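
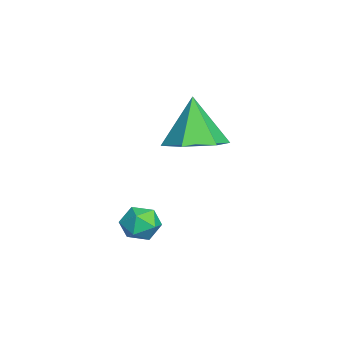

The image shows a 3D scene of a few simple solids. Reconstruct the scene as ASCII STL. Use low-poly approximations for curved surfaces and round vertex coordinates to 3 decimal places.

solid 
facet normal -0.648 0.212 0.732
outer loop
vertex 2.608 0.917 1.684
vertex 2.903 0.483 2.071
vertex 3.102 1.104 2.067
endloop
endfacet
facet normal -0.540 0.781 0.315
outer loop
vertex 2.608 0.917 1.684
vertex 3.102 1.104 2.067
vertex 3.063 1.324 1.454
endloop
endfacet
facet normal -0.717 0.602 -0.353
outer loop
vertex 2.608 0.917 1.684
vertex 3.063 1.324 1.454
vertex 2.84 0.839 1.08
endloop
endfacet
facet normal -0.934 -0.078 -0.349
outer loop
vertex 2.608 0.917 1.684
vertex 2.84 0.839 1.08
vertex 2.741 0.319 1.461
endloop
endfacet
facet normal -0.891 -0.318 0.322
outer loop
vertex 2.608 0.917 1.684
vertex 2.741 0.319 1.461
vertex 2.903 0.483 2.071
endloop
endfacet
facet normal 0.158 0.933 0.325
outer loop
vertex 3.063 1.324 1.454
vertex 3.102 1.104 2.067
vertex 3.639 1.141 1.699
endloop
endfacet
facet normal -0.017 0.012 1.000
outer loop
vertex 3.102 1.104 2.067
vertex 2.903 0.483 2.071
vertex 3.54 0.621 2.08
endloop
endfacet
facet normal -0.412 -0.846 0.337
outer loop
vertex 2.903 0.483 2.071
vertex 2.741 0.319 1.461
vertex 3.317 0.136 1.706
endloop
endfacet
facet normal -0.481 -0.457 -0.748
outer loop
vertex 2.741 0.319 1.461
vertex 2.84 0.839 1.08
vertex 3.278 0.356 1.093
endloop
endfacet
facet normal -0.128 0.642 -0.756
outer loop
vertex 2.84 0.839 1.08
vertex 3.063 1.324 1.454
vertex 3.477 0.977 1.089
endloop
endfacet
facet normal 0.934 0.078 0.349
outer loop
vertex 3.772 0.543 1.476
vertex 3.639 1.141 1.699
vertex 3.54 0.621 2.08
endloop
endfacet
facet normal 0.717 -0.602 0.353
outer loop
vertex 3.772 0.543 1.476
vertex 3.54 0.621 2.08
vertex 3.317 0.136 1.706
endloop
endfacet
facet normal 0.540 -0.781 -0.315
outer loop
vertex 3.772 0.543 1.476
vertex 3.317 0.136 1.706
vertex 3.278 0.356 1.093
endloop
endfacet
facet normal 0.648 -0.212 -0.732
outer loop
vertex 3.772 0.543 1.476
vertex 3.278 0.356 1.093
vertex 3.477 0.977 1.089
endloop
endfacet
facet normal 0.891 0.318 -0.322
outer loop
vertex 3.772 0.543 1.476
vertex 3.477 0.977 1.089
vertex 3.639 1.141 1.699
endloop
endfacet
facet normal 0.481 0.457 0.748
outer loop
vertex 3.54 0.621 2.08
vertex 3.639 1.141 1.699
vertex 3.102 1.104 2.067
endloop
endfacet
facet normal 0.128 -0.642 0.756
outer loop
vertex 3.317 0.136 1.706
vertex 3.54 0.621 2.08
vertex 2.903 0.483 2.071
endloop
endfacet
facet normal -0.158 -0.933 -0.325
outer loop
vertex 3.278 0.356 1.093
vertex 3.317 0.136 1.706
vertex 2.741 0.319 1.461
endloop
endfacet
facet normal 0.017 -0.012 -1.000
outer loop
vertex 3.477 0.977 1.089
vertex 3.278 0.356 1.093
vertex 2.84 0.839 1.08
endloop
endfacet
facet normal 0.412 0.846 -0.337
outer loop
vertex 3.639 1.141 1.699
vertex 3.477 0.977 1.089
vertex 3.063 1.324 1.454
endloop
endfacet
facet normal 0.389 0.047 -0.920
outer loop
vertex 0.622 2.886 3.337
vertex -0.123 2.281 2.991
vertex -0.247 3.294 2.99
endloop
endfacet
facet normal 0.142 0.799 0.584
outer loop
vertex 0.622 2.886 3.337
vertex -0.247 3.294 2.99
vertex -0.817 2.199 4.629
endloop
endfacet
facet normal 0.389 0.047 -0.920
outer loop
vertex -0.247 3.294 2.99
vertex -0.123 2.281 2.991
vertex -0.992 2.689 2.644
endloop
endfacet
facet normal -0.676 0.699 0.232
outer loop
vertex -0.247 3.294 2.99
vertex -0.992 2.689 2.644
vertex -0.817 2.199 4.629
endloop
endfacet
facet normal 0.389 0.047 -0.920
outer loop
vertex -0.992 2.689 2.644
vertex -0.123 2.281 2.991
vertex -0.868 1.676 2.645
endloop
endfacet
facet normal -0.991 -0.121 0.057
outer loop
vertex -0.992 2.689 2.644
vertex -0.868 1.676 2.645
vertex -0.817 2.199 4.629
endloop
endfacet
facet normal 0.390 0.046 -0.920
outer loop
vertex -0.868 1.676 2.645
vertex -0.123 2.281 2.991
vertex -0.0 1.269 2.992
endloop
endfacet
facet normal -0.488 -0.841 0.234
outer loop
vertex -0.868 1.676 2.645
vertex -0.0 1.269 2.992
vertex -0.817 2.199 4.629
endloop
endfacet
facet normal 0.390 0.046 -0.920
outer loop
vertex -0.0 1.269 2.992
vertex -0.123 2.281 2.991
vertex 0.745 1.874 3.338
endloop
endfacet
facet normal 0.330 -0.741 0.585
outer loop
vertex -0.0 1.269 2.992
vertex 0.745 1.874 3.338
vertex -0.817 2.199 4.629
endloop
endfacet
facet normal 0.390 0.046 -0.920
outer loop
vertex 0.745 1.874 3.338
vertex -0.123 2.281 2.991
vertex 0.622 2.886 3.337
endloop
endfacet
facet normal 0.645 0.079 0.760
outer loop
vertex 0.745 1.874 3.338
vertex 0.622 2.886 3.337
vertex -0.817 2.199 4.629
endloop
endfacet

endsolid


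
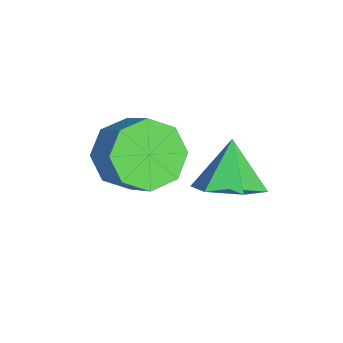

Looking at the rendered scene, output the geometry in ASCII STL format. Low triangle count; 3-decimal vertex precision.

solid 
facet normal -0.696 -0.340 -0.632
outer loop
vertex 2.542 1.424 -2.492
vertex 1.862 1.455 -1.759
vertex 2.18 2.098 -2.456
endloop
endfacet
facet normal 0.540 0.331 -0.774
outer loop
vertex 2.542 1.424 -2.492
vertex 2.18 2.098 -2.456
vertex 3.378 1.833 -1.733
endloop
endfacet
facet normal 0.540 0.330 -0.774
outer loop
vertex 3.378 1.833 -1.733
vertex 2.18 2.098 -2.456
vertex 3.016 2.507 -1.698
endloop
endfacet
facet normal 0.696 0.341 0.632
outer loop
vertex 3.378 1.833 -1.733
vertex 3.016 2.507 -1.698
vertex 2.698 1.865 -1.001
endloop
endfacet
facet normal -0.696 -0.341 -0.632
outer loop
vertex 2.18 2.098 -2.456
vertex 1.862 1.455 -1.759
vertex 1.632 2.395 -2.013
endloop
endfacet
facet normal 0.048 0.856 -0.515
outer loop
vertex 2.18 2.098 -2.456
vertex 1.632 2.395 -2.013
vertex 3.016 2.507 -1.698
endloop
endfacet
facet normal 0.048 0.856 -0.515
outer loop
vertex 3.016 2.507 -1.698
vertex 1.632 2.395 -2.013
vertex 2.468 2.804 -1.255
endloop
endfacet
facet normal 0.696 0.341 0.632
outer loop
vertex 3.016 2.507 -1.698
vertex 2.468 2.804 -1.255
vertex 2.698 1.865 -1.001
endloop
endfacet
facet normal -0.697 -0.341 -0.631
outer loop
vertex 1.632 2.395 -2.013
vertex 1.862 1.455 -1.759
vertex 1.219 2.142 -1.42
endloop
endfacet
facet normal -0.473 0.880 0.046
outer loop
vertex 1.632 2.395 -2.013
vertex 1.219 2.142 -1.42
vertex 2.468 2.804 -1.255
endloop
endfacet
facet normal -0.473 0.880 0.046
outer loop
vertex 2.468 2.804 -1.255
vertex 1.219 2.142 -1.42
vertex 2.054 2.551 -0.662
endloop
endfacet
facet normal 0.696 0.341 0.632
outer loop
vertex 2.468 2.804 -1.255
vertex 2.054 2.551 -0.662
vertex 2.698 1.865 -1.001
endloop
endfacet
facet normal -0.696 -0.340 -0.632
outer loop
vertex 1.219 2.142 -1.42
vertex 1.862 1.455 -1.759
vertex 1.182 1.487 -1.027
endloop
endfacet
facet normal -0.716 0.388 0.580
outer loop
vertex 1.219 2.142 -1.42
vertex 1.182 1.487 -1.027
vertex 2.054 2.551 -0.662
endloop
endfacet
facet normal -0.716 0.388 0.580
outer loop
vertex 2.054 2.551 -0.662
vertex 1.182 1.487 -1.027
vertex 2.018 1.896 -0.268
endloop
endfacet
facet normal 0.696 0.342 0.631
outer loop
vertex 2.054 2.551 -0.662
vertex 2.018 1.896 -0.268
vertex 2.698 1.865 -1.001
endloop
endfacet
facet normal -0.696 -0.341 -0.632
outer loop
vertex 1.182 1.487 -1.027
vertex 1.862 1.455 -1.759
vertex 1.544 0.813 -1.062
endloop
endfacet
facet normal -0.541 -0.331 0.774
outer loop
vertex 1.182 1.487 -1.027
vertex 1.544 0.813 -1.062
vertex 2.018 1.896 -0.268
endloop
endfacet
facet normal -0.540 -0.331 0.774
outer loop
vertex 2.018 1.896 -0.268
vertex 1.544 0.813 -1.062
vertex 2.38 1.222 -0.304
endloop
endfacet
facet normal 0.696 0.340 0.632
outer loop
vertex 2.018 1.896 -0.268
vertex 2.38 1.222 -0.304
vertex 2.698 1.865 -1.001
endloop
endfacet
facet normal -0.696 -0.341 -0.632
outer loop
vertex 1.544 0.813 -1.062
vertex 1.862 1.455 -1.759
vertex 2.092 0.516 -1.505
endloop
endfacet
facet normal -0.048 -0.856 0.515
outer loop
vertex 1.544 0.813 -1.062
vertex 2.092 0.516 -1.505
vertex 2.38 1.222 -0.304
endloop
endfacet
facet normal -0.048 -0.856 0.515
outer loop
vertex 2.38 1.222 -0.304
vertex 2.092 0.516 -1.505
vertex 2.928 0.925 -0.747
endloop
endfacet
facet normal 0.696 0.341 0.632
outer loop
vertex 2.38 1.222 -0.304
vertex 2.928 0.925 -0.747
vertex 2.698 1.865 -1.001
endloop
endfacet
facet normal -0.696 -0.341 -0.632
outer loop
vertex 2.092 0.516 -1.505
vertex 1.862 1.455 -1.759
vertex 2.506 0.769 -2.098
endloop
endfacet
facet normal 0.472 -0.880 -0.046
outer loop
vertex 2.092 0.516 -1.505
vertex 2.506 0.769 -2.098
vertex 2.928 0.925 -0.747
endloop
endfacet
facet normal 0.473 -0.880 -0.046
outer loop
vertex 2.928 0.925 -0.747
vertex 2.506 0.769 -2.098
vertex 3.341 1.178 -1.34
endloop
endfacet
facet normal 0.697 0.341 0.631
outer loop
vertex 2.928 0.925 -0.747
vertex 3.341 1.178 -1.34
vertex 2.698 1.865 -1.001
endloop
endfacet
facet normal -0.696 -0.342 -0.631
outer loop
vertex 2.506 0.769 -2.098
vertex 1.862 1.455 -1.759
vertex 2.542 1.424 -2.492
endloop
endfacet
facet normal 0.716 -0.388 -0.580
outer loop
vertex 2.506 0.769 -2.098
vertex 2.542 1.424 -2.492
vertex 3.341 1.178 -1.34
endloop
endfacet
facet normal 0.716 -0.388 -0.580
outer loop
vertex 3.341 1.178 -1.34
vertex 2.542 1.424 -2.492
vertex 3.378 1.833 -1.733
endloop
endfacet
facet normal 0.696 0.340 0.632
outer loop
vertex 3.341 1.178 -1.34
vertex 3.378 1.833 -1.733
vertex 2.698 1.865 -1.001
endloop
endfacet
facet normal 0.603 -0.121 -0.788
outer loop
vertex 4.575 2.938 -0.596
vertex 4.117 3.558 -1.042
vertex 4.816 3.793 -0.543
endloop
endfacet
facet normal 0.352 -0.156 0.923
outer loop
vertex 4.575 2.938 -0.596
vertex 4.816 3.793 -0.543
vertex 3.303 3.722 0.022
endloop
endfacet
facet normal 0.604 -0.122 -0.788
outer loop
vertex 4.816 3.793 -0.543
vertex 4.117 3.558 -1.042
vertex 4.359 4.413 -0.989
endloop
endfacet
facet normal 0.230 0.674 0.702
outer loop
vertex 4.816 3.793 -0.543
vertex 4.359 4.413 -0.989
vertex 3.303 3.722 0.022
endloop
endfacet
facet normal 0.604 -0.122 -0.788
outer loop
vertex 4.359 4.413 -0.989
vertex 4.117 3.558 -1.042
vertex 3.66 4.177 -1.488
endloop
endfacet
facet normal -0.421 0.891 0.169
outer loop
vertex 4.359 4.413 -0.989
vertex 3.66 4.177 -1.488
vertex 3.303 3.722 0.022
endloop
endfacet
facet normal 0.604 -0.121 -0.788
outer loop
vertex 3.66 4.177 -1.488
vertex 4.117 3.558 -1.042
vertex 3.419 3.322 -1.541
endloop
endfacet
facet normal -0.951 0.277 -0.141
outer loop
vertex 3.66 4.177 -1.488
vertex 3.419 3.322 -1.541
vertex 3.303 3.722 0.022
endloop
endfacet
facet normal 0.604 -0.122 -0.787
outer loop
vertex 3.419 3.322 -1.541
vertex 4.117 3.558 -1.042
vertex 3.876 2.703 -1.094
endloop
endfacet
facet normal -0.829 -0.554 0.080
outer loop
vertex 3.419 3.322 -1.541
vertex 3.876 2.703 -1.094
vertex 3.303 3.722 0.022
endloop
endfacet
facet normal 0.603 -0.122 -0.789
outer loop
vertex 3.876 2.703 -1.094
vertex 4.117 3.558 -1.042
vertex 4.575 2.938 -0.596
endloop
endfacet
facet normal -0.177 -0.770 0.612
outer loop
vertex 3.876 2.703 -1.094
vertex 4.575 2.938 -0.596
vertex 3.303 3.722 0.022
endloop
endfacet

endsolid


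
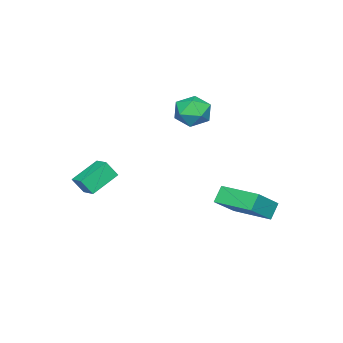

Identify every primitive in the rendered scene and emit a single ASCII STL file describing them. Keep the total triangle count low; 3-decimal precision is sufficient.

solid 
facet normal -0.627 0.040 0.778
outer loop
vertex -2.331 2.415 -0.818
vertex -2.008 4.536 -0.666
vertex -3.699 2.704 -1.936
endloop
endfacet
facet normal -0.151 -0.986 -0.071
outer loop
vertex -3.072 2.664 -2.714
vertex -2.331 2.415 -0.818
vertex -3.699 2.704 -1.936
endloop
endfacet
facet normal -0.627 0.040 0.778
outer loop
vertex -3.699 2.704 -1.936
vertex -2.008 4.536 -0.666
vertex -3.376 4.824 -1.784
endloop
endfacet
facet normal -0.764 0.161 -0.624
outer loop
vertex -3.376 4.824 -1.784
vertex -3.072 2.664 -2.714
vertex -3.699 2.704 -1.936
endloop
endfacet
facet normal 0.764 -0.161 0.624
outer loop
vertex -2.331 2.415 -0.818
vertex -1.381 4.496 -1.444
vertex -2.008 4.536 -0.666
endloop
endfacet
facet normal -0.150 -0.986 -0.071
outer loop
vertex -1.704 2.376 -1.596
vertex -2.331 2.415 -0.818
vertex -3.072 2.664 -2.714
endloop
endfacet
facet normal 0.764 -0.161 0.624
outer loop
vertex -1.704 2.376 -1.596
vertex -1.381 4.496 -1.444
vertex -2.331 2.415 -0.818
endloop
endfacet
facet normal 0.150 0.986 0.070
outer loop
vertex -2.008 4.536 -0.666
vertex -1.381 4.496 -1.444
vertex -3.376 4.824 -1.784
endloop
endfacet
facet normal -0.764 0.161 -0.624
outer loop
vertex -2.749 4.785 -2.562
vertex -3.072 2.664 -2.714
vertex -3.376 4.824 -1.784
endloop
endfacet
facet normal 0.150 0.986 0.071
outer loop
vertex -3.376 4.824 -1.784
vertex -1.381 4.496 -1.444
vertex -2.749 4.785 -2.562
endloop
endfacet
facet normal 0.627 -0.040 -0.778
outer loop
vertex -2.749 4.785 -2.562
vertex -1.704 2.376 -1.596
vertex -3.072 2.664 -2.714
endloop
endfacet
facet normal 0.627 -0.040 -0.778
outer loop
vertex -1.381 4.496 -1.444
vertex -1.704 2.376 -1.596
vertex -2.749 4.785 -2.562
endloop
endfacet
facet normal -0.829 0.298 0.474
outer loop
vertex -2.572 1.395 3.85
vertex -2.209 1.062 4.694
vertex -2.036 1.984 4.417
endloop
endfacet
facet normal -0.693 0.716 -0.088
outer loop
vertex -2.572 1.395 3.85
vertex -2.036 1.984 4.417
vertex -1.908 1.988 3.447
endloop
endfacet
facet normal -0.677 0.303 -0.670
outer loop
vertex -2.572 1.395 3.85
vertex -1.908 1.988 3.447
vertex -2.001 1.07 3.126
endloop
endfacet
facet normal -0.803 -0.369 -0.468
outer loop
vertex -2.572 1.395 3.85
vertex -2.001 1.07 3.126
vertex -2.187 0.497 3.897
endloop
endfacet
facet normal -0.897 -0.372 0.239
outer loop
vertex -2.572 1.395 3.85
vertex -2.187 0.497 3.897
vertex -2.209 1.062 4.694
endloop
endfacet
facet normal -0.044 0.999 -0.002
outer loop
vertex -1.908 1.988 3.447
vertex -2.036 1.984 4.417
vertex -1.133 2.023 4.043
endloop
endfacet
facet normal -0.263 0.323 0.909
outer loop
vertex -2.036 1.984 4.417
vertex -2.209 1.062 4.694
vertex -1.319 1.45 4.814
endloop
endfacet
facet normal -0.373 -0.762 0.530
outer loop
vertex -2.209 1.062 4.694
vertex -2.187 0.497 3.897
vertex -1.412 0.532 4.493
endloop
endfacet
facet normal -0.222 -0.756 -0.616
outer loop
vertex -2.187 0.497 3.897
vertex -2.001 1.07 3.126
vertex -1.284 0.536 3.523
endloop
endfacet
facet normal -0.017 0.332 -0.943
outer loop
vertex -2.001 1.07 3.126
vertex -1.908 1.988 3.447
vertex -1.111 1.458 3.246
endloop
endfacet
facet normal 0.803 0.369 0.468
outer loop
vertex -0.748 1.125 4.09
vertex -1.133 2.023 4.043
vertex -1.319 1.45 4.814
endloop
endfacet
facet normal 0.677 -0.303 0.670
outer loop
vertex -0.748 1.125 4.09
vertex -1.319 1.45 4.814
vertex -1.412 0.532 4.493
endloop
endfacet
facet normal 0.693 -0.716 0.088
outer loop
vertex -0.748 1.125 4.09
vertex -1.412 0.532 4.493
vertex -1.284 0.536 3.523
endloop
endfacet
facet normal 0.829 -0.298 -0.474
outer loop
vertex -0.748 1.125 4.09
vertex -1.284 0.536 3.523
vertex -1.111 1.458 3.246
endloop
endfacet
facet normal 0.897 0.372 -0.239
outer loop
vertex -0.748 1.125 4.09
vertex -1.111 1.458 3.246
vertex -1.133 2.023 4.043
endloop
endfacet
facet normal 0.222 0.756 0.616
outer loop
vertex -1.319 1.45 4.814
vertex -1.133 2.023 4.043
vertex -2.036 1.984 4.417
endloop
endfacet
facet normal 0.017 -0.332 0.943
outer loop
vertex -1.412 0.532 4.493
vertex -1.319 1.45 4.814
vertex -2.209 1.062 4.694
endloop
endfacet
facet normal 0.044 -0.999 0.002
outer loop
vertex -1.284 0.536 3.523
vertex -1.412 0.532 4.493
vertex -2.187 0.497 3.897
endloop
endfacet
facet normal 0.263 -0.323 -0.909
outer loop
vertex -1.111 1.458 3.246
vertex -1.284 0.536 3.523
vertex -2.001 1.07 3.126
endloop
endfacet
facet normal 0.373 0.762 -0.530
outer loop
vertex -1.133 2.023 4.043
vertex -1.111 1.458 3.246
vertex -1.908 1.988 3.447
endloop
endfacet
facet normal -0.311 0.446 -0.839
outer loop
vertex 1.355 -1.327 0.616
vertex 1.764 -0.557 0.873
vertex 2.694 -1.791 -0.127
endloop
endfacet
facet normal -0.450 -0.847 -0.282
outer loop
vertex 2.996 -2.223 0.687
vertex 1.355 -1.327 0.616
vertex 2.694 -1.791 -0.127
endloop
endfacet
facet normal -0.312 0.445 -0.839
outer loop
vertex 2.694 -1.791 -0.127
vertex 1.764 -0.557 0.873
vertex 3.103 -1.02 0.13
endloop
endfacet
facet normal 0.837 -0.289 -0.464
outer loop
vertex 3.103 -1.02 0.13
vertex 2.996 -2.223 0.687
vertex 2.694 -1.791 -0.127
endloop
endfacet
facet normal -0.837 0.290 0.464
outer loop
vertex 1.355 -1.327 0.616
vertex 2.066 -0.989 1.687
vertex 1.764 -0.557 0.873
endloop
endfacet
facet normal -0.450 -0.847 -0.283
outer loop
vertex 1.657 -1.76 1.43
vertex 1.355 -1.327 0.616
vertex 2.996 -2.223 0.687
endloop
endfacet
facet normal -0.837 0.289 0.464
outer loop
vertex 1.657 -1.76 1.43
vertex 2.066 -0.989 1.687
vertex 1.355 -1.327 0.616
endloop
endfacet
facet normal 0.450 0.847 0.283
outer loop
vertex 1.764 -0.557 0.873
vertex 2.066 -0.989 1.687
vertex 3.103 -1.02 0.13
endloop
endfacet
facet normal 0.837 -0.290 -0.465
outer loop
vertex 3.405 -1.453 0.944
vertex 2.996 -2.223 0.687
vertex 3.103 -1.02 0.13
endloop
endfacet
facet normal 0.451 0.847 0.283
outer loop
vertex 3.103 -1.02 0.13
vertex 2.066 -0.989 1.687
vertex 3.405 -1.453 0.944
endloop
endfacet
facet normal 0.312 -0.446 0.839
outer loop
vertex 3.405 -1.453 0.944
vertex 1.657 -1.76 1.43
vertex 2.996 -2.223 0.687
endloop
endfacet
facet normal 0.312 -0.445 0.840
outer loop
vertex 2.066 -0.989 1.687
vertex 1.657 -1.76 1.43
vertex 3.405 -1.453 0.944
endloop
endfacet

endsolid


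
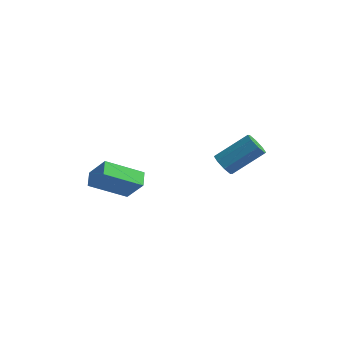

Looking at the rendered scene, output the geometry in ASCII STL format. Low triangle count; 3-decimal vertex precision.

solid 
facet normal -0.608 0.052 -0.792
outer loop
vertex -4.961 0.061 0.353
vertex -3.623 1.106 -0.605
vertex -4.642 -0.614 0.064
endloop
endfacet
facet normal -0.687 -0.535 0.492
outer loop
vertex -3.797 -0.686 1.165
vertex -4.961 0.061 0.353
vertex -4.642 -0.614 0.064
endloop
endfacet
facet normal -0.607 0.051 -0.793
outer loop
vertex -4.642 -0.614 0.064
vertex -3.623 1.106 -0.605
vertex -3.303 0.431 -0.894
endloop
endfacet
facet normal 0.399 -0.843 -0.361
outer loop
vertex -3.303 0.431 -0.894
vertex -3.797 -0.686 1.165
vertex -4.642 -0.614 0.064
endloop
endfacet
facet normal -0.399 0.843 0.362
outer loop
vertex -4.961 0.061 0.353
vertex -2.778 1.034 0.496
vertex -3.623 1.106 -0.605
endloop
endfacet
facet normal -0.687 -0.536 0.491
outer loop
vertex -4.117 -0.011 1.454
vertex -4.961 0.061 0.353
vertex -3.797 -0.686 1.165
endloop
endfacet
facet normal -0.399 0.843 0.361
outer loop
vertex -4.117 -0.011 1.454
vertex -2.778 1.034 0.496
vertex -4.961 0.061 0.353
endloop
endfacet
facet normal 0.686 0.536 -0.492
outer loop
vertex -3.623 1.106 -0.605
vertex -2.778 1.034 0.496
vertex -3.303 0.431 -0.894
endloop
endfacet
facet normal 0.399 -0.843 -0.361
outer loop
vertex -2.459 0.359 0.207
vertex -3.797 -0.686 1.165
vertex -3.303 0.431 -0.894
endloop
endfacet
facet normal 0.687 0.535 -0.492
outer loop
vertex -3.303 0.431 -0.894
vertex -2.778 1.034 0.496
vertex -2.459 0.359 0.207
endloop
endfacet
facet normal 0.608 -0.051 0.793
outer loop
vertex -2.459 0.359 0.207
vertex -4.117 -0.011 1.454
vertex -3.797 -0.686 1.165
endloop
endfacet
facet normal 0.608 -0.052 0.792
outer loop
vertex -2.778 1.034 0.496
vertex -4.117 -0.011 1.454
vertex -2.459 0.359 0.207
endloop
endfacet
facet normal -0.582 -0.565 -0.585
outer loop
vertex 1.044 1.815 1.231
vertex 0.638 1.753 1.695
vertex 0.714 2.156 1.23
endloop
endfacet
facet normal 0.421 0.405 -0.811
outer loop
vertex 1.044 1.815 1.231
vertex 0.714 2.156 1.23
vertex 2.109 2.849 2.301
endloop
endfacet
facet normal 0.421 0.406 -0.811
outer loop
vertex 2.109 2.849 2.301
vertex 0.714 2.156 1.23
vertex 1.778 3.19 2.3
endloop
endfacet
facet normal 0.581 0.566 0.585
outer loop
vertex 2.109 2.849 2.301
vertex 1.778 3.19 2.3
vertex 1.702 2.787 2.765
endloop
endfacet
facet normal -0.580 -0.566 -0.586
outer loop
vertex 0.714 2.156 1.23
vertex 0.638 1.753 1.695
vertex 0.339 2.26 1.501
endloop
endfacet
facet normal -0.195 0.795 -0.575
outer loop
vertex 0.714 2.156 1.23
vertex 0.339 2.26 1.501
vertex 1.778 3.19 2.3
endloop
endfacet
facet normal -0.194 0.795 -0.575
outer loop
vertex 1.778 3.19 2.3
vertex 0.339 2.26 1.501
vertex 1.403 3.295 2.572
endloop
endfacet
facet normal 0.582 0.565 0.585
outer loop
vertex 1.778 3.19 2.3
vertex 1.403 3.295 2.572
vertex 1.702 2.787 2.765
endloop
endfacet
facet normal -0.581 -0.566 -0.584
outer loop
vertex 0.339 2.26 1.501
vertex 0.638 1.753 1.695
vertex 0.139 2.068 1.886
endloop
endfacet
facet normal -0.696 0.718 -0.003
outer loop
vertex 0.339 2.26 1.501
vertex 0.139 2.068 1.886
vertex 1.403 3.295 2.572
endloop
endfacet
facet normal -0.696 0.718 -0.000
outer loop
vertex 1.403 3.295 2.572
vertex 0.139 2.068 1.886
vertex 1.204 3.102 2.957
endloop
endfacet
facet normal 0.583 0.565 0.584
outer loop
vertex 1.403 3.295 2.572
vertex 1.204 3.102 2.957
vertex 1.702 2.787 2.765
endloop
endfacet
facet normal -0.581 -0.566 -0.585
outer loop
vertex 0.139 2.068 1.886
vertex 0.638 1.753 1.695
vertex 0.231 1.691 2.159
endloop
endfacet
facet normal -0.790 0.221 0.572
outer loop
vertex 0.139 2.068 1.886
vertex 0.231 1.691 2.159
vertex 1.204 3.102 2.957
endloop
endfacet
facet normal -0.790 0.221 0.573
outer loop
vertex 1.204 3.102 2.957
vertex 0.231 1.691 2.159
vertex 1.296 2.725 3.229
endloop
endfacet
facet normal 0.582 0.564 0.585
outer loop
vertex 1.204 3.102 2.957
vertex 1.296 2.725 3.229
vertex 1.702 2.787 2.765
endloop
endfacet
facet normal -0.581 -0.566 -0.585
outer loop
vertex 0.231 1.691 2.159
vertex 0.638 1.753 1.695
vertex 0.562 1.35 2.16
endloop
endfacet
facet normal -0.421 -0.406 0.811
outer loop
vertex 0.231 1.691 2.159
vertex 0.562 1.35 2.16
vertex 1.296 2.725 3.229
endloop
endfacet
facet normal -0.422 -0.406 0.811
outer loop
vertex 1.296 2.725 3.229
vertex 0.562 1.35 2.16
vertex 1.626 2.384 3.23
endloop
endfacet
facet normal 0.582 0.565 0.585
outer loop
vertex 1.296 2.725 3.229
vertex 1.626 2.384 3.23
vertex 1.702 2.787 2.765
endloop
endfacet
facet normal -0.582 -0.565 -0.585
outer loop
vertex 0.562 1.35 2.16
vertex 0.638 1.753 1.695
vertex 0.937 1.245 1.888
endloop
endfacet
facet normal 0.194 -0.795 0.575
outer loop
vertex 0.562 1.35 2.16
vertex 0.937 1.245 1.888
vertex 1.626 2.384 3.23
endloop
endfacet
facet normal 0.195 -0.795 0.575
outer loop
vertex 1.626 2.384 3.23
vertex 0.937 1.245 1.888
vertex 2.001 2.28 2.959
endloop
endfacet
facet normal 0.580 0.566 0.586
outer loop
vertex 1.626 2.384 3.23
vertex 2.001 2.28 2.959
vertex 1.702 2.787 2.765
endloop
endfacet
facet normal -0.583 -0.565 -0.584
outer loop
vertex 0.937 1.245 1.888
vertex 0.638 1.753 1.695
vertex 1.136 1.438 1.503
endloop
endfacet
facet normal 0.697 -0.717 0.001
outer loop
vertex 0.937 1.245 1.888
vertex 1.136 1.438 1.503
vertex 2.001 2.28 2.959
endloop
endfacet
facet normal 0.695 -0.719 0.003
outer loop
vertex 2.001 2.28 2.959
vertex 1.136 1.438 1.503
vertex 2.201 2.472 2.574
endloop
endfacet
facet normal 0.581 0.566 0.584
outer loop
vertex 2.001 2.28 2.959
vertex 2.201 2.472 2.574
vertex 1.702 2.787 2.765
endloop
endfacet
facet normal -0.582 -0.564 -0.585
outer loop
vertex 1.136 1.438 1.503
vertex 0.638 1.753 1.695
vertex 1.044 1.815 1.231
endloop
endfacet
facet normal 0.790 -0.220 -0.573
outer loop
vertex 1.136 1.438 1.503
vertex 1.044 1.815 1.231
vertex 2.201 2.472 2.574
endloop
endfacet
facet normal 0.790 -0.221 -0.572
outer loop
vertex 2.201 2.472 2.574
vertex 1.044 1.815 1.231
vertex 2.109 2.849 2.301
endloop
endfacet
facet normal 0.581 0.566 0.585
outer loop
vertex 2.201 2.472 2.574
vertex 2.109 2.849 2.301
vertex 1.702 2.787 2.765
endloop
endfacet

endsolid


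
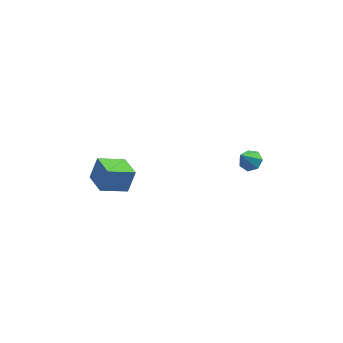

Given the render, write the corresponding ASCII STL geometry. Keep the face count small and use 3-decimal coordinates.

solid 
facet normal -0.812 -0.438 0.385
outer loop
vertex -4.033 -1.883 4.27
vertex -4.793 -0.667 4.052
vertex -4.383 -2.323 3.031
endloop
endfacet
facet normal 0.523 -0.839 0.150
outer loop
vertex -3.067 -1.613 2.408
vertex -4.033 -1.883 4.27
vertex -4.383 -2.323 3.031
endloop
endfacet
facet normal -0.812 -0.438 0.385
outer loop
vertex -4.383 -2.323 3.031
vertex -4.793 -0.667 4.052
vertex -5.142 -1.107 2.814
endloop
endfacet
facet normal -0.257 -0.323 -0.911
outer loop
vertex -5.142 -1.107 2.814
vertex -3.067 -1.613 2.408
vertex -4.383 -2.323 3.031
endloop
endfacet
facet normal 0.257 0.324 0.911
outer loop
vertex -4.033 -1.883 4.27
vertex -3.477 0.043 3.429
vertex -4.793 -0.667 4.052
endloop
endfacet
facet normal 0.524 -0.838 0.150
outer loop
vertex -2.718 -1.173 3.646
vertex -4.033 -1.883 4.27
vertex -3.067 -1.613 2.408
endloop
endfacet
facet normal 0.258 0.323 0.911
outer loop
vertex -2.718 -1.173 3.646
vertex -3.477 0.043 3.429
vertex -4.033 -1.883 4.27
endloop
endfacet
facet normal -0.524 0.839 -0.150
outer loop
vertex -4.793 -0.667 4.052
vertex -3.477 0.043 3.429
vertex -5.142 -1.107 2.814
endloop
endfacet
facet normal -0.257 -0.324 -0.910
outer loop
vertex -3.827 -0.397 2.19
vertex -3.067 -1.613 2.408
vertex -5.142 -1.107 2.814
endloop
endfacet
facet normal -0.524 0.839 -0.150
outer loop
vertex -5.142 -1.107 2.814
vertex -3.477 0.043 3.429
vertex -3.827 -0.397 2.19
endloop
endfacet
facet normal 0.812 0.439 -0.385
outer loop
vertex -3.827 -0.397 2.19
vertex -2.718 -1.173 3.646
vertex -3.067 -1.613 2.408
endloop
endfacet
facet normal 0.812 0.438 -0.385
outer loop
vertex -3.477 0.043 3.429
vertex -2.718 -1.173 3.646
vertex -3.827 -0.397 2.19
endloop
endfacet
facet normal 0.334 0.485 -0.809
outer loop
vertex 3.559 1.704 2.693
vertex 2.921 1.768 2.468
vertex 3.275 2.19 2.867
endloop
endfacet
facet normal 0.614 0.078 0.785
outer loop
vertex 3.559 1.704 2.693
vertex 3.275 2.19 2.867
vertex 2.439 1.072 3.632
endloop
endfacet
facet normal 0.335 0.484 -0.809
outer loop
vertex 3.275 2.19 2.867
vertex 2.921 1.768 2.468
vertex 2.724 2.359 2.74
endloop
endfacet
facet normal -0.014 0.572 0.820
outer loop
vertex 3.275 2.19 2.867
vertex 2.724 2.359 2.74
vertex 2.439 1.072 3.632
endloop
endfacet
facet normal 0.335 0.484 -0.809
outer loop
vertex 2.724 2.359 2.74
vertex 2.921 1.768 2.468
vertex 2.321 2.083 2.408
endloop
endfacet
facet normal -0.729 0.492 0.476
outer loop
vertex 2.724 2.359 2.74
vertex 2.321 2.083 2.408
vertex 2.439 1.072 3.632
endloop
endfacet
facet normal 0.335 0.485 -0.808
outer loop
vertex 2.321 2.083 2.408
vertex 2.921 1.768 2.468
vertex 2.371 1.57 2.121
endloop
endfacet
facet normal -0.995 -0.103 0.011
outer loop
vertex 2.321 2.083 2.408
vertex 2.371 1.57 2.121
vertex 2.439 1.072 3.632
endloop
endfacet
facet normal 0.335 0.484 -0.808
outer loop
vertex 2.371 1.57 2.121
vertex 2.921 1.768 2.468
vertex 2.834 1.206 2.095
endloop
endfacet
facet normal -0.610 -0.760 -0.223
outer loop
vertex 2.371 1.57 2.121
vertex 2.834 1.206 2.095
vertex 2.439 1.072 3.632
endloop
endfacet
facet normal 0.335 0.484 -0.808
outer loop
vertex 2.834 1.206 2.095
vertex 2.921 1.768 2.468
vertex 3.363 1.265 2.35
endloop
endfacet
facet normal 0.135 -0.989 -0.052
outer loop
vertex 2.834 1.206 2.095
vertex 3.363 1.265 2.35
vertex 2.439 1.072 3.632
endloop
endfacet
facet normal 0.334 0.483 -0.809
outer loop
vertex 3.363 1.265 2.35
vertex 2.921 1.768 2.468
vertex 3.559 1.704 2.693
endloop
endfacet
facet normal 0.681 -0.615 0.398
outer loop
vertex 3.363 1.265 2.35
vertex 3.559 1.704 2.693
vertex 2.439 1.072 3.632
endloop
endfacet

endsolid


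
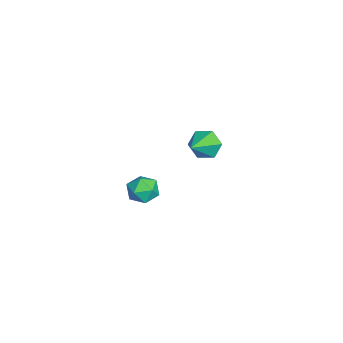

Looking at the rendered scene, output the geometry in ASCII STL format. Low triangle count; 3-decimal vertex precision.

solid 
facet normal -0.806 0.373 -0.459
outer loop
vertex -3.579 3.294 -3.361
vertex -4.117 2.813 -2.807
vertex -3.86 3.654 -2.574
endloop
endfacet
facet normal 0.793 0.609 0.005
outer loop
vertex -3.579 3.294 -3.361
vertex -3.86 3.654 -2.574
vertex -2.723 2.167 -2.013
endloop
endfacet
facet normal -0.806 0.374 -0.459
outer loop
vertex -3.86 3.654 -2.574
vertex -4.117 2.813 -2.807
vertex -4.398 3.174 -2.02
endloop
endfacet
facet normal 0.321 0.539 0.779
outer loop
vertex -3.86 3.654 -2.574
vertex -4.398 3.174 -2.02
vertex -2.723 2.167 -2.013
endloop
endfacet
facet normal -0.806 0.374 -0.459
outer loop
vertex -4.398 3.174 -2.02
vertex -4.117 2.813 -2.807
vertex -4.656 2.333 -2.252
endloop
endfacet
facet normal -0.138 -0.224 0.965
outer loop
vertex -4.398 3.174 -2.02
vertex -4.656 2.333 -2.252
vertex -2.723 2.167 -2.013
endloop
endfacet
facet normal -0.806 0.374 -0.459
outer loop
vertex -4.656 2.333 -2.252
vertex -4.117 2.813 -2.807
vertex -4.375 1.972 -3.039
endloop
endfacet
facet normal -0.125 -0.918 0.376
outer loop
vertex -4.656 2.333 -2.252
vertex -4.375 1.972 -3.039
vertex -2.723 2.167 -2.013
endloop
endfacet
facet normal -0.807 0.374 -0.458
outer loop
vertex -4.375 1.972 -3.039
vertex -4.117 2.813 -2.807
vertex -3.837 2.453 -3.594
endloop
endfacet
facet normal 0.348 -0.849 -0.399
outer loop
vertex -4.375 1.972 -3.039
vertex -3.837 2.453 -3.594
vertex -2.723 2.167 -2.013
endloop
endfacet
facet normal -0.806 0.374 -0.458
outer loop
vertex -3.837 2.453 -3.594
vertex -4.117 2.813 -2.807
vertex -3.579 3.294 -3.361
endloop
endfacet
facet normal 0.807 -0.086 -0.584
outer loop
vertex -3.837 2.453 -3.594
vertex -3.579 3.294 -3.361
vertex -2.723 2.167 -2.013
endloop
endfacet
facet normal 0.139 0.501 0.854
outer loop
vertex 2.221 0.734 -0.425
vertex 2.556 0.046 -0.076
vertex 3.049 0.596 -0.479
endloop
endfacet
facet normal 0.176 0.940 0.293
outer loop
vertex 2.221 0.734 -0.425
vertex 3.049 0.596 -0.479
vertex 2.626 0.883 -1.147
endloop
endfacet
facet normal -0.441 0.895 -0.063
outer loop
vertex 2.221 0.734 -0.425
vertex 2.626 0.883 -1.147
vertex 1.872 0.511 -1.157
endloop
endfacet
facet normal -0.859 0.429 0.279
outer loop
vertex 2.221 0.734 -0.425
vertex 1.872 0.511 -1.157
vertex 1.828 -0.007 -0.495
endloop
endfacet
facet normal -0.500 0.185 0.846
outer loop
vertex 2.221 0.734 -0.425
vertex 1.828 -0.007 -0.495
vertex 2.556 0.046 -0.076
endloop
endfacet
facet normal 0.695 0.706 -0.137
outer loop
vertex 2.626 0.883 -1.147
vertex 3.049 0.596 -0.479
vertex 3.212 0.287 -1.245
endloop
endfacet
facet normal 0.636 -0.005 0.771
outer loop
vertex 3.049 0.596 -0.479
vertex 2.556 0.046 -0.076
vertex 3.168 -0.231 -0.583
endloop
endfacet
facet normal -0.399 -0.517 0.758
outer loop
vertex 2.556 0.046 -0.076
vertex 1.828 -0.007 -0.495
vertex 2.414 -0.603 -0.593
endloop
endfacet
facet normal -0.980 -0.121 -0.160
outer loop
vertex 1.828 -0.007 -0.495
vertex 1.872 0.511 -1.157
vertex 1.991 -0.316 -1.261
endloop
endfacet
facet normal -0.303 0.633 -0.712
outer loop
vertex 1.872 0.511 -1.157
vertex 2.626 0.883 -1.147
vertex 2.484 0.234 -1.664
endloop
endfacet
facet normal 0.859 -0.429 -0.279
outer loop
vertex 2.819 -0.454 -1.315
vertex 3.212 0.287 -1.245
vertex 3.168 -0.231 -0.583
endloop
endfacet
facet normal 0.441 -0.895 0.063
outer loop
vertex 2.819 -0.454 -1.315
vertex 3.168 -0.231 -0.583
vertex 2.414 -0.603 -0.593
endloop
endfacet
facet normal -0.176 -0.940 -0.293
outer loop
vertex 2.819 -0.454 -1.315
vertex 2.414 -0.603 -0.593
vertex 1.991 -0.316 -1.261
endloop
endfacet
facet normal -0.139 -0.501 -0.854
outer loop
vertex 2.819 -0.454 -1.315
vertex 1.991 -0.316 -1.261
vertex 2.484 0.234 -1.664
endloop
endfacet
facet normal 0.500 -0.185 -0.846
outer loop
vertex 2.819 -0.454 -1.315
vertex 2.484 0.234 -1.664
vertex 3.212 0.287 -1.245
endloop
endfacet
facet normal 0.980 0.121 0.160
outer loop
vertex 3.168 -0.231 -0.583
vertex 3.212 0.287 -1.245
vertex 3.049 0.596 -0.479
endloop
endfacet
facet normal 0.303 -0.633 0.712
outer loop
vertex 2.414 -0.603 -0.593
vertex 3.168 -0.231 -0.583
vertex 2.556 0.046 -0.076
endloop
endfacet
facet normal -0.695 -0.706 0.137
outer loop
vertex 1.991 -0.316 -1.261
vertex 2.414 -0.603 -0.593
vertex 1.828 -0.007 -0.495
endloop
endfacet
facet normal -0.636 0.005 -0.771
outer loop
vertex 2.484 0.234 -1.664
vertex 1.991 -0.316 -1.261
vertex 1.872 0.511 -1.157
endloop
endfacet
facet normal 0.399 0.517 -0.758
outer loop
vertex 3.212 0.287 -1.245
vertex 2.484 0.234 -1.664
vertex 2.626 0.883 -1.147
endloop
endfacet

endsolid


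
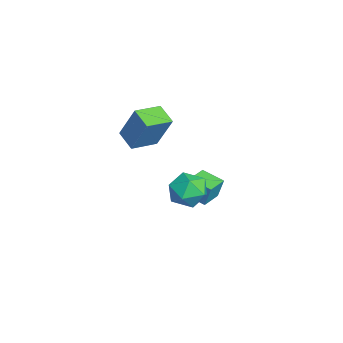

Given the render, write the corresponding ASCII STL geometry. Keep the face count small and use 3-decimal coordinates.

solid 
facet normal -0.612 -0.750 0.252
outer loop
vertex -3.54 2.334 -1.745
vertex -4.423 3.037 -1.796
vertex -3.68 2.078 -2.847
endloop
endfacet
facet normal 0.781 -0.623 0.045
outer loop
vertex -2.957 2.963 -3.144
vertex -3.54 2.334 -1.745
vertex -3.68 2.078 -2.847
endloop
endfacet
facet normal -0.613 -0.749 0.250
outer loop
vertex -3.68 2.078 -2.847
vertex -4.423 3.037 -1.796
vertex -4.562 2.782 -2.899
endloop
endfacet
facet normal -0.122 -0.225 -0.967
outer loop
vertex -4.562 2.782 -2.899
vertex -2.957 2.963 -3.144
vertex -3.68 2.078 -2.847
endloop
endfacet
facet normal 0.123 0.224 0.967
outer loop
vertex -3.54 2.334 -1.745
vertex -3.7 3.922 -2.093
vertex -4.423 3.037 -1.796
endloop
endfacet
facet normal 0.781 -0.623 0.046
outer loop
vertex -2.818 3.218 -2.041
vertex -3.54 2.334 -1.745
vertex -2.957 2.963 -3.144
endloop
endfacet
facet normal 0.122 0.224 0.967
outer loop
vertex -2.818 3.218 -2.041
vertex -3.7 3.922 -2.093
vertex -3.54 2.334 -1.745
endloop
endfacet
facet normal -0.781 0.623 -0.046
outer loop
vertex -4.423 3.037 -1.796
vertex -3.7 3.922 -2.093
vertex -4.562 2.782 -2.899
endloop
endfacet
facet normal -0.122 -0.224 -0.967
outer loop
vertex -3.84 3.666 -3.195
vertex -2.957 2.963 -3.144
vertex -4.562 2.782 -2.899
endloop
endfacet
facet normal -0.781 0.623 -0.045
outer loop
vertex -4.562 2.782 -2.899
vertex -3.7 3.922 -2.093
vertex -3.84 3.666 -3.195
endloop
endfacet
facet normal 0.612 0.750 -0.251
outer loop
vertex -3.84 3.666 -3.195
vertex -2.818 3.218 -2.041
vertex -2.957 2.963 -3.144
endloop
endfacet
facet normal 0.613 0.749 -0.252
outer loop
vertex -3.7 3.922 -2.093
vertex -2.818 3.218 -2.041
vertex -3.84 3.666 -3.195
endloop
endfacet
facet normal -0.160 0.272 0.949
outer loop
vertex 0.368 2.553 0.952
vertex -0.006 1.659 1.145
vertex 0.962 1.826 1.26
endloop
endfacet
facet normal 0.403 0.616 0.676
outer loop
vertex 0.368 2.553 0.952
vertex 0.962 1.826 1.26
vertex 1.255 2.43 0.535
endloop
endfacet
facet normal 0.184 0.978 0.103
outer loop
vertex 0.368 2.553 0.952
vertex 1.255 2.43 0.535
vertex 0.469 2.637 -0.028
endloop
endfacet
facet normal -0.515 0.857 0.020
outer loop
vertex 0.368 2.553 0.952
vertex 0.469 2.637 -0.028
vertex -0.31 2.16 0.35
endloop
endfacet
facet normal -0.726 0.421 0.543
outer loop
vertex 0.368 2.553 0.952
vertex -0.31 2.16 0.35
vertex -0.006 1.659 1.145
endloop
endfacet
facet normal 0.878 0.128 0.461
outer loop
vertex 1.255 2.43 0.535
vertex 0.962 1.826 1.26
vertex 1.43 1.46 0.47
endloop
endfacet
facet normal -0.033 -0.429 0.903
outer loop
vertex 0.962 1.826 1.26
vertex -0.006 1.659 1.145
vertex 0.651 0.983 0.848
endloop
endfacet
facet normal -0.951 -0.188 0.245
outer loop
vertex -0.006 1.659 1.145
vertex -0.31 2.16 0.35
vertex -0.135 1.19 0.285
endloop
endfacet
facet normal -0.609 0.518 -0.601
outer loop
vertex -0.31 2.16 0.35
vertex 0.469 2.637 -0.028
vertex 0.158 1.794 -0.44
endloop
endfacet
facet normal 0.523 0.713 -0.467
outer loop
vertex 0.469 2.637 -0.028
vertex 1.255 2.43 0.535
vertex 1.126 1.961 -0.325
endloop
endfacet
facet normal 0.515 -0.857 -0.020
outer loop
vertex 0.752 1.067 -0.132
vertex 1.43 1.46 0.47
vertex 0.651 0.983 0.848
endloop
endfacet
facet normal -0.184 -0.978 -0.103
outer loop
vertex 0.752 1.067 -0.132
vertex 0.651 0.983 0.848
vertex -0.135 1.19 0.285
endloop
endfacet
facet normal -0.403 -0.616 -0.676
outer loop
vertex 0.752 1.067 -0.132
vertex -0.135 1.19 0.285
vertex 0.158 1.794 -0.44
endloop
endfacet
facet normal 0.160 -0.272 -0.949
outer loop
vertex 0.752 1.067 -0.132
vertex 0.158 1.794 -0.44
vertex 1.126 1.961 -0.325
endloop
endfacet
facet normal 0.726 -0.421 -0.543
outer loop
vertex 0.752 1.067 -0.132
vertex 1.126 1.961 -0.325
vertex 1.43 1.46 0.47
endloop
endfacet
facet normal 0.609 -0.518 0.601
outer loop
vertex 0.651 0.983 0.848
vertex 1.43 1.46 0.47
vertex 0.962 1.826 1.26
endloop
endfacet
facet normal -0.523 -0.713 0.467
outer loop
vertex -0.135 1.19 0.285
vertex 0.651 0.983 0.848
vertex -0.006 1.659 1.145
endloop
endfacet
facet normal -0.878 -0.128 -0.461
outer loop
vertex 0.158 1.794 -0.44
vertex -0.135 1.19 0.285
vertex -0.31 2.16 0.35
endloop
endfacet
facet normal 0.033 0.429 -0.903
outer loop
vertex 1.126 1.961 -0.325
vertex 0.158 1.794 -0.44
vertex 0.469 2.637 -0.028
endloop
endfacet
facet normal 0.951 0.188 -0.245
outer loop
vertex 1.43 1.46 0.47
vertex 1.126 1.961 -0.325
vertex 1.255 2.43 0.535
endloop
endfacet
facet normal -0.816 -0.406 0.412
outer loop
vertex -1.672 -0.238 4.095
vertex -2.358 0.93 3.889
vertex -2.231 -0.873 2.36
endloop
endfacet
facet normal 0.501 -0.852 0.151
outer loop
vertex -1.342 -0.43 1.911
vertex -1.672 -0.238 4.095
vertex -2.231 -0.873 2.36
endloop
endfacet
facet normal -0.816 -0.406 0.412
outer loop
vertex -2.231 -0.873 2.36
vertex -2.358 0.93 3.889
vertex -2.917 0.295 2.154
endloop
endfacet
facet normal -0.290 -0.329 -0.899
outer loop
vertex -2.917 0.295 2.154
vertex -1.342 -0.43 1.911
vertex -2.231 -0.873 2.36
endloop
endfacet
facet normal 0.290 0.329 0.899
outer loop
vertex -1.672 -0.238 4.095
vertex -1.469 1.373 3.44
vertex -2.358 0.93 3.889
endloop
endfacet
facet normal 0.501 -0.852 0.151
outer loop
vertex -0.783 0.205 3.646
vertex -1.672 -0.238 4.095
vertex -1.342 -0.43 1.911
endloop
endfacet
facet normal 0.290 0.329 0.899
outer loop
vertex -0.783 0.205 3.646
vertex -1.469 1.373 3.44
vertex -1.672 -0.238 4.095
endloop
endfacet
facet normal -0.501 0.852 -0.151
outer loop
vertex -2.358 0.93 3.889
vertex -1.469 1.373 3.44
vertex -2.917 0.295 2.154
endloop
endfacet
facet normal -0.290 -0.329 -0.899
outer loop
vertex -2.028 0.738 1.705
vertex -1.342 -0.43 1.911
vertex -2.917 0.295 2.154
endloop
endfacet
facet normal -0.501 0.852 -0.151
outer loop
vertex -2.917 0.295 2.154
vertex -1.469 1.373 3.44
vertex -2.028 0.738 1.705
endloop
endfacet
facet normal 0.816 0.406 -0.412
outer loop
vertex -2.028 0.738 1.705
vertex -0.783 0.205 3.646
vertex -1.342 -0.43 1.911
endloop
endfacet
facet normal 0.816 0.406 -0.412
outer loop
vertex -1.469 1.373 3.44
vertex -0.783 0.205 3.646
vertex -2.028 0.738 1.705
endloop
endfacet

endsolid


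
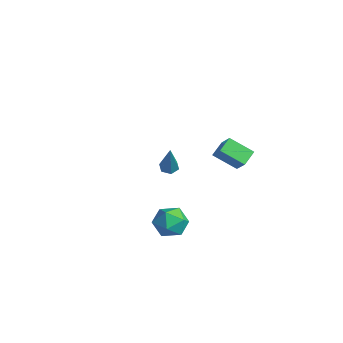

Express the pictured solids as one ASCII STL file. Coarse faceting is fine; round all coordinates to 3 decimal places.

solid 
facet normal -0.550 -0.629 0.550
outer loop
vertex 2.396 -2.041 3.427
vertex 2.011 -1.341 3.843
vertex 1.656 -2.021 2.71
endloop
endfacet
facet normal 0.427 -0.777 -0.462
outer loop
vertex 2.409 -1.159 1.957
vertex 2.396 -2.041 3.427
vertex 1.656 -2.021 2.71
endloop
endfacet
facet normal -0.550 -0.629 0.550
outer loop
vertex 1.656 -2.021 2.71
vertex 2.011 -1.341 3.843
vertex 1.272 -1.321 3.127
endloop
endfacet
facet normal -0.718 0.020 -0.695
outer loop
vertex 1.272 -1.321 3.127
vertex 2.409 -1.159 1.957
vertex 1.656 -2.021 2.71
endloop
endfacet
facet normal 0.718 -0.019 0.696
outer loop
vertex 2.396 -2.041 3.427
vertex 2.764 -0.479 3.09
vertex 2.011 -1.341 3.843
endloop
endfacet
facet normal 0.427 -0.777 -0.462
outer loop
vertex 3.148 -1.179 2.673
vertex 2.396 -2.041 3.427
vertex 2.409 -1.159 1.957
endloop
endfacet
facet normal 0.719 -0.019 0.695
outer loop
vertex 3.148 -1.179 2.673
vertex 2.764 -0.479 3.09
vertex 2.396 -2.041 3.427
endloop
endfacet
facet normal -0.427 0.777 0.462
outer loop
vertex 2.011 -1.341 3.843
vertex 2.764 -0.479 3.09
vertex 1.272 -1.321 3.127
endloop
endfacet
facet normal -0.718 0.018 -0.696
outer loop
vertex 2.024 -0.459 2.373
vertex 2.409 -1.159 1.957
vertex 1.272 -1.321 3.127
endloop
endfacet
facet normal -0.427 0.777 0.462
outer loop
vertex 1.272 -1.321 3.127
vertex 2.764 -0.479 3.09
vertex 2.024 -0.459 2.373
endloop
endfacet
facet normal 0.550 0.629 -0.550
outer loop
vertex 2.024 -0.459 2.373
vertex 3.148 -1.179 2.673
vertex 2.409 -1.159 1.957
endloop
endfacet
facet normal 0.550 0.629 -0.550
outer loop
vertex 2.764 -0.479 3.09
vertex 3.148 -1.179 2.673
vertex 2.024 -0.459 2.373
endloop
endfacet
facet normal -0.319 0.928 0.193
outer loop
vertex 1.257 -2.993 -1.756
vertex 0.364 -3.303 -1.743
vertex 0.873 -3.294 -0.946
endloop
endfacet
facet normal 0.332 0.822 0.463
outer loop
vertex 1.257 -2.993 -1.756
vertex 0.873 -3.294 -0.946
vertex 1.763 -3.531 -1.164
endloop
endfacet
facet normal 0.766 0.639 -0.073
outer loop
vertex 1.257 -2.993 -1.756
vertex 1.763 -3.531 -1.164
vertex 1.803 -3.686 -2.097
endloop
endfacet
facet normal 0.382 0.632 -0.674
outer loop
vertex 1.257 -2.993 -1.756
vertex 1.803 -3.686 -2.097
vertex 0.939 -3.546 -2.455
endloop
endfacet
facet normal -0.289 0.810 -0.510
outer loop
vertex 1.257 -2.993 -1.756
vertex 0.939 -3.546 -2.455
vertex 0.364 -3.303 -1.743
endloop
endfacet
facet normal 0.297 0.271 0.916
outer loop
vertex 1.763 -3.531 -1.164
vertex 0.873 -3.294 -0.946
vertex 1.181 -4.174 -0.785
endloop
endfacet
facet normal -0.758 0.442 0.479
outer loop
vertex 0.873 -3.294 -0.946
vertex 0.364 -3.303 -1.743
vertex 0.317 -4.034 -1.143
endloop
endfacet
facet normal -0.709 0.253 -0.659
outer loop
vertex 0.364 -3.303 -1.743
vertex 0.939 -3.546 -2.455
vertex 0.357 -4.189 -2.076
endloop
endfacet
facet normal 0.377 -0.037 -0.925
outer loop
vertex 0.939 -3.546 -2.455
vertex 1.803 -3.686 -2.097
vertex 1.247 -4.426 -2.294
endloop
endfacet
facet normal 0.999 -0.026 0.047
outer loop
vertex 1.803 -3.686 -2.097
vertex 1.763 -3.531 -1.164
vertex 1.756 -4.417 -1.497
endloop
endfacet
facet normal -0.382 -0.632 0.674
outer loop
vertex 0.863 -4.727 -1.484
vertex 1.181 -4.174 -0.785
vertex 0.317 -4.034 -1.143
endloop
endfacet
facet normal -0.766 -0.639 0.073
outer loop
vertex 0.863 -4.727 -1.484
vertex 0.317 -4.034 -1.143
vertex 0.357 -4.189 -2.076
endloop
endfacet
facet normal -0.332 -0.822 -0.463
outer loop
vertex 0.863 -4.727 -1.484
vertex 0.357 -4.189 -2.076
vertex 1.247 -4.426 -2.294
endloop
endfacet
facet normal 0.319 -0.928 -0.193
outer loop
vertex 0.863 -4.727 -1.484
vertex 1.247 -4.426 -2.294
vertex 1.756 -4.417 -1.497
endloop
endfacet
facet normal 0.289 -0.810 0.510
outer loop
vertex 0.863 -4.727 -1.484
vertex 1.756 -4.417 -1.497
vertex 1.181 -4.174 -0.785
endloop
endfacet
facet normal -0.377 0.037 0.925
outer loop
vertex 0.317 -4.034 -1.143
vertex 1.181 -4.174 -0.785
vertex 0.873 -3.294 -0.946
endloop
endfacet
facet normal -0.999 0.026 -0.047
outer loop
vertex 0.357 -4.189 -2.076
vertex 0.317 -4.034 -1.143
vertex 0.364 -3.303 -1.743
endloop
endfacet
facet normal -0.297 -0.271 -0.916
outer loop
vertex 1.247 -4.426 -2.294
vertex 0.357 -4.189 -2.076
vertex 0.939 -3.546 -2.455
endloop
endfacet
facet normal 0.758 -0.442 -0.479
outer loop
vertex 1.756 -4.417 -1.497
vertex 1.247 -4.426 -2.294
vertex 1.803 -3.686 -2.097
endloop
endfacet
facet normal 0.709 -0.253 0.659
outer loop
vertex 1.181 -4.174 -0.785
vertex 1.756 -4.417 -1.497
vertex 1.763 -3.531 -1.164
endloop
endfacet
facet normal -0.431 0.196 -0.881
outer loop
vertex -3.822 -1.242 -1.98
vertex -4.257 -1.126 -1.741
vertex -3.91 -0.763 -1.83
endloop
endfacet
facet normal 0.956 0.232 -0.180
outer loop
vertex -3.822 -1.242 -1.98
vertex -3.91 -0.763 -1.83
vertex -3.363 -1.534 0.081
endloop
endfacet
facet normal -0.432 0.198 -0.880
outer loop
vertex -3.91 -0.763 -1.83
vertex -4.257 -1.126 -1.741
vertex -4.345 -0.646 -1.59
endloop
endfacet
facet normal 0.378 0.891 0.251
outer loop
vertex -3.91 -0.763 -1.83
vertex -4.345 -0.646 -1.59
vertex -3.363 -1.534 0.081
endloop
endfacet
facet normal -0.432 0.198 -0.880
outer loop
vertex -4.345 -0.646 -1.59
vertex -4.257 -1.126 -1.741
vertex -4.692 -1.009 -1.501
endloop
endfacet
facet normal -0.489 0.618 0.616
outer loop
vertex -4.345 -0.646 -1.59
vertex -4.692 -1.009 -1.501
vertex -3.363 -1.534 0.081
endloop
endfacet
facet normal -0.432 0.198 -0.880
outer loop
vertex -4.692 -1.009 -1.501
vertex -4.257 -1.126 -1.741
vertex -4.604 -1.488 -1.652
endloop
endfacet
facet normal -0.776 -0.315 0.547
outer loop
vertex -4.692 -1.009 -1.501
vertex -4.604 -1.488 -1.652
vertex -3.363 -1.534 0.081
endloop
endfacet
facet normal -0.431 0.197 -0.881
outer loop
vertex -4.604 -1.488 -1.652
vertex -4.257 -1.126 -1.741
vertex -4.169 -1.605 -1.891
endloop
endfacet
facet normal -0.198 -0.973 0.116
outer loop
vertex -4.604 -1.488 -1.652
vertex -4.169 -1.605 -1.891
vertex -3.363 -1.534 0.081
endloop
endfacet
facet normal -0.431 0.196 -0.881
outer loop
vertex -4.169 -1.605 -1.891
vertex -4.257 -1.126 -1.741
vertex -3.822 -1.242 -1.98
endloop
endfacet
facet normal 0.669 -0.700 -0.248
outer loop
vertex -4.169 -1.605 -1.891
vertex -3.822 -1.242 -1.98
vertex -3.363 -1.534 0.081
endloop
endfacet

endsolid


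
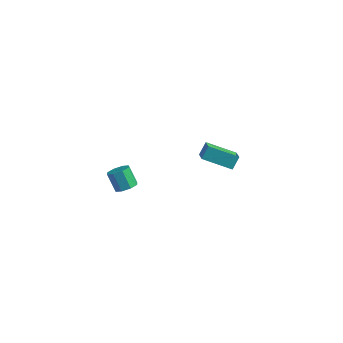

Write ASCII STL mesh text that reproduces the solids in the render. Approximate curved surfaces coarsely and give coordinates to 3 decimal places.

solid 
facet normal 0.547 -0.142 -0.825
outer loop
vertex 2.282 -3.882 0.859
vertex 1.855 -3.636 0.534
vertex 2.333 -3.435 0.816
endloop
endfacet
facet normal 0.830 -0.041 0.557
outer loop
vertex 2.282 -3.882 0.859
vertex 2.333 -3.435 0.816
vertex 1.692 -3.729 1.75
endloop
endfacet
facet normal 0.830 -0.041 0.557
outer loop
vertex 1.692 -3.729 1.75
vertex 2.333 -3.435 0.816
vertex 1.742 -3.283 1.708
endloop
endfacet
facet normal -0.547 0.139 0.826
outer loop
vertex 1.692 -3.729 1.75
vertex 1.742 -3.283 1.708
vertex 1.265 -3.484 1.426
endloop
endfacet
facet normal 0.546 -0.141 -0.825
outer loop
vertex 2.333 -3.435 0.816
vertex 1.855 -3.636 0.534
vertex 2.104 -3.106 0.608
endloop
endfacet
facet normal 0.666 0.670 0.327
outer loop
vertex 2.333 -3.435 0.816
vertex 2.104 -3.106 0.608
vertex 1.742 -3.283 1.708
endloop
endfacet
facet normal 0.666 0.670 0.327
outer loop
vertex 1.742 -3.283 1.708
vertex 2.104 -3.106 0.608
vertex 1.513 -2.954 1.5
endloop
endfacet
facet normal -0.547 0.141 0.825
outer loop
vertex 1.742 -3.283 1.708
vertex 1.513 -2.954 1.5
vertex 1.265 -3.484 1.426
endloop
endfacet
facet normal 0.546 -0.141 -0.826
outer loop
vertex 2.104 -3.106 0.608
vertex 1.855 -3.636 0.534
vertex 1.729 -3.088 0.357
endloop
endfacet
facet normal 0.111 0.989 -0.095
outer loop
vertex 2.104 -3.106 0.608
vertex 1.729 -3.088 0.357
vertex 1.513 -2.954 1.5
endloop
endfacet
facet normal 0.114 0.989 -0.094
outer loop
vertex 1.513 -2.954 1.5
vertex 1.729 -3.088 0.357
vertex 1.139 -2.935 1.248
endloop
endfacet
facet normal -0.548 0.141 0.824
outer loop
vertex 1.513 -2.954 1.5
vertex 1.139 -2.935 1.248
vertex 1.265 -3.484 1.426
endloop
endfacet
facet normal 0.546 -0.141 -0.826
outer loop
vertex 1.729 -3.088 0.357
vertex 1.855 -3.636 0.534
vertex 1.428 -3.391 0.21
endloop
endfacet
facet normal -0.508 0.728 -0.461
outer loop
vertex 1.729 -3.088 0.357
vertex 1.428 -3.391 0.21
vertex 1.139 -2.935 1.248
endloop
endfacet
facet normal -0.508 0.728 -0.461
outer loop
vertex 1.139 -2.935 1.248
vertex 1.428 -3.391 0.21
vertex 0.838 -3.238 1.101
endloop
endfacet
facet normal -0.546 0.142 0.825
outer loop
vertex 1.139 -2.935 1.248
vertex 0.838 -3.238 1.101
vertex 1.265 -3.484 1.426
endloop
endfacet
facet normal 0.547 -0.139 -0.826
outer loop
vertex 1.428 -3.391 0.21
vertex 1.855 -3.636 0.534
vertex 1.378 -3.837 0.252
endloop
endfacet
facet normal -0.830 0.041 -0.556
outer loop
vertex 1.428 -3.391 0.21
vertex 1.378 -3.837 0.252
vertex 0.838 -3.238 1.101
endloop
endfacet
facet normal -0.830 0.041 -0.557
outer loop
vertex 0.838 -3.238 1.101
vertex 1.378 -3.837 0.252
vertex 0.787 -3.685 1.144
endloop
endfacet
facet normal -0.547 0.142 0.825
outer loop
vertex 0.838 -3.238 1.101
vertex 0.787 -3.685 1.144
vertex 1.265 -3.484 1.426
endloop
endfacet
facet normal 0.547 -0.141 -0.825
outer loop
vertex 1.378 -3.837 0.252
vertex 1.855 -3.636 0.534
vertex 1.607 -4.166 0.46
endloop
endfacet
facet normal -0.666 -0.670 -0.327
outer loop
vertex 1.378 -3.837 0.252
vertex 1.607 -4.166 0.46
vertex 0.787 -3.685 1.144
endloop
endfacet
facet normal -0.666 -0.670 -0.327
outer loop
vertex 0.787 -3.685 1.144
vertex 1.607 -4.166 0.46
vertex 1.016 -4.014 1.352
endloop
endfacet
facet normal -0.546 0.141 0.825
outer loop
vertex 0.787 -3.685 1.144
vertex 1.016 -4.014 1.352
vertex 1.265 -3.484 1.426
endloop
endfacet
facet normal 0.548 -0.141 -0.824
outer loop
vertex 1.607 -4.166 0.46
vertex 1.855 -3.636 0.534
vertex 1.981 -4.185 0.712
endloop
endfacet
facet normal -0.113 -0.989 0.094
outer loop
vertex 1.607 -4.166 0.46
vertex 1.981 -4.185 0.712
vertex 1.016 -4.014 1.352
endloop
endfacet
facet normal -0.112 -0.989 0.096
outer loop
vertex 1.016 -4.014 1.352
vertex 1.981 -4.185 0.712
vertex 1.391 -4.032 1.603
endloop
endfacet
facet normal -0.546 0.141 0.826
outer loop
vertex 1.016 -4.014 1.352
vertex 1.391 -4.032 1.603
vertex 1.265 -3.484 1.426
endloop
endfacet
facet normal 0.546 -0.142 -0.825
outer loop
vertex 1.981 -4.185 0.712
vertex 1.855 -3.636 0.534
vertex 2.282 -3.882 0.859
endloop
endfacet
facet normal 0.508 -0.728 0.461
outer loop
vertex 1.981 -4.185 0.712
vertex 2.282 -3.882 0.859
vertex 1.391 -4.032 1.603
endloop
endfacet
facet normal 0.508 -0.728 0.461
outer loop
vertex 1.391 -4.032 1.603
vertex 2.282 -3.882 0.859
vertex 1.692 -3.729 1.75
endloop
endfacet
facet normal -0.546 0.141 0.826
outer loop
vertex 1.391 -4.032 1.603
vertex 1.692 -3.729 1.75
vertex 1.265 -3.484 1.426
endloop
endfacet
facet normal -0.807 -0.423 0.412
outer loop
vertex 2.354 2.127 -1.448
vertex 2.418 2.638 -0.798
vertex 1.762 2.798 -1.917
endloop
endfacet
facet normal -0.077 -0.616 -0.784
outer loop
vertex 3.142 3.522 -2.622
vertex 2.354 2.127 -1.448
vertex 1.762 2.798 -1.917
endloop
endfacet
facet normal -0.807 -0.422 0.413
outer loop
vertex 1.762 2.798 -1.917
vertex 2.418 2.638 -0.798
vertex 1.827 3.309 -1.267
endloop
endfacet
facet normal -0.586 0.665 -0.464
outer loop
vertex 1.827 3.309 -1.267
vertex 3.142 3.522 -2.622
vertex 1.762 2.798 -1.917
endloop
endfacet
facet normal 0.586 -0.664 0.464
outer loop
vertex 2.354 2.127 -1.448
vertex 3.798 3.362 -1.503
vertex 2.418 2.638 -0.798
endloop
endfacet
facet normal -0.077 -0.616 -0.784
outer loop
vertex 3.733 2.851 -2.153
vertex 2.354 2.127 -1.448
vertex 3.142 3.522 -2.622
endloop
endfacet
facet normal 0.586 -0.664 0.464
outer loop
vertex 3.733 2.851 -2.153
vertex 3.798 3.362 -1.503
vertex 2.354 2.127 -1.448
endloop
endfacet
facet normal 0.077 0.616 0.784
outer loop
vertex 2.418 2.638 -0.798
vertex 3.798 3.362 -1.503
vertex 1.827 3.309 -1.267
endloop
endfacet
facet normal -0.586 0.664 -0.464
outer loop
vertex 3.206 4.033 -1.972
vertex 3.142 3.522 -2.622
vertex 1.827 3.309 -1.267
endloop
endfacet
facet normal 0.077 0.616 0.784
outer loop
vertex 1.827 3.309 -1.267
vertex 3.798 3.362 -1.503
vertex 3.206 4.033 -1.972
endloop
endfacet
facet normal 0.807 0.423 -0.412
outer loop
vertex 3.206 4.033 -1.972
vertex 3.733 2.851 -2.153
vertex 3.142 3.522 -2.622
endloop
endfacet
facet normal 0.807 0.423 -0.413
outer loop
vertex 3.798 3.362 -1.503
vertex 3.733 2.851 -2.153
vertex 3.206 4.033 -1.972
endloop
endfacet

endsolid


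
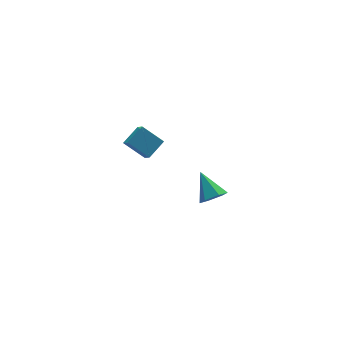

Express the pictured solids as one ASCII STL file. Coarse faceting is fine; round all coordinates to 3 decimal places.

solid 
facet normal -0.821 -0.359 -0.445
outer loop
vertex -1.886 -1.803 2.392
vertex -2.712 -0.959 3.235
vertex -1.838 -1.102 1.738
endloop
endfacet
facet normal 0.569 -0.582 -0.582
outer loop
vertex -0.828 -0.661 2.285
vertex -1.886 -1.803 2.392
vertex -1.838 -1.102 1.738
endloop
endfacet
facet normal -0.821 -0.358 -0.445
outer loop
vertex -1.838 -1.102 1.738
vertex -2.712 -0.959 3.235
vertex -2.663 -0.258 2.581
endloop
endfacet
facet normal 0.050 0.730 -0.682
outer loop
vertex -2.663 -0.258 2.581
vertex -0.828 -0.661 2.285
vertex -1.838 -1.102 1.738
endloop
endfacet
facet normal -0.050 -0.730 0.682
outer loop
vertex -1.886 -1.803 2.392
vertex -1.702 -0.518 3.782
vertex -2.712 -0.959 3.235
endloop
endfacet
facet normal 0.569 -0.582 -0.581
outer loop
vertex -0.877 -1.362 2.939
vertex -1.886 -1.803 2.392
vertex -0.828 -0.661 2.285
endloop
endfacet
facet normal -0.050 -0.730 0.682
outer loop
vertex -0.877 -1.362 2.939
vertex -1.702 -0.518 3.782
vertex -1.886 -1.803 2.392
endloop
endfacet
facet normal -0.569 0.582 0.581
outer loop
vertex -2.712 -0.959 3.235
vertex -1.702 -0.518 3.782
vertex -2.663 -0.258 2.581
endloop
endfacet
facet normal 0.050 0.730 -0.682
outer loop
vertex -1.654 0.183 3.128
vertex -0.828 -0.661 2.285
vertex -2.663 -0.258 2.581
endloop
endfacet
facet normal -0.569 0.581 0.581
outer loop
vertex -2.663 -0.258 2.581
vertex -1.702 -0.518 3.782
vertex -1.654 0.183 3.128
endloop
endfacet
facet normal 0.821 0.358 0.445
outer loop
vertex -1.654 0.183 3.128
vertex -0.877 -1.362 2.939
vertex -0.828 -0.661 2.285
endloop
endfacet
facet normal 0.821 0.358 0.444
outer loop
vertex -1.702 -0.518 3.782
vertex -0.877 -1.362 2.939
vertex -1.654 0.183 3.128
endloop
endfacet
facet normal 0.063 -0.801 -0.596
outer loop
vertex 3.325 -0.395 -4.053
vertex 2.576 -0.221 -4.366
vertex 3.258 0.095 -4.719
endloop
endfacet
facet normal 0.901 0.388 0.195
outer loop
vertex 3.325 -0.395 -4.053
vertex 3.258 0.095 -4.719
vertex 2.464 1.221 -3.294
endloop
endfacet
facet normal 0.062 -0.800 -0.596
outer loop
vertex 3.258 0.095 -4.719
vertex 2.576 -0.221 -4.366
vertex 2.509 0.27 -5.032
endloop
endfacet
facet normal 0.374 0.818 -0.438
outer loop
vertex 3.258 0.095 -4.719
vertex 2.509 0.27 -5.032
vertex 2.464 1.221 -3.294
endloop
endfacet
facet normal 0.062 -0.800 -0.596
outer loop
vertex 2.509 0.27 -5.032
vertex 2.576 -0.221 -4.366
vertex 1.828 -0.046 -4.679
endloop
endfacet
facet normal -0.550 0.726 -0.412
outer loop
vertex 2.509 0.27 -5.032
vertex 1.828 -0.046 -4.679
vertex 2.464 1.221 -3.294
endloop
endfacet
facet normal 0.062 -0.800 -0.596
outer loop
vertex 1.828 -0.046 -4.679
vertex 2.576 -0.221 -4.366
vertex 1.895 -0.537 -4.013
endloop
endfacet
facet normal -0.947 0.206 0.247
outer loop
vertex 1.828 -0.046 -4.679
vertex 1.895 -0.537 -4.013
vertex 2.464 1.221 -3.294
endloop
endfacet
facet normal 0.063 -0.801 -0.596
outer loop
vertex 1.895 -0.537 -4.013
vertex 2.576 -0.221 -4.366
vertex 2.643 -0.711 -3.7
endloop
endfacet
facet normal -0.420 -0.224 0.879
outer loop
vertex 1.895 -0.537 -4.013
vertex 2.643 -0.711 -3.7
vertex 2.464 1.221 -3.294
endloop
endfacet
facet normal 0.063 -0.801 -0.596
outer loop
vertex 2.643 -0.711 -3.7
vertex 2.576 -0.221 -4.366
vertex 3.325 -0.395 -4.053
endloop
endfacet
facet normal 0.503 -0.133 0.854
outer loop
vertex 2.643 -0.711 -3.7
vertex 3.325 -0.395 -4.053
vertex 2.464 1.221 -3.294
endloop
endfacet

endsolid


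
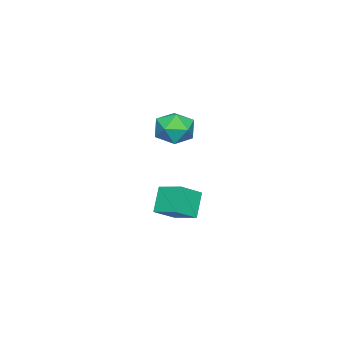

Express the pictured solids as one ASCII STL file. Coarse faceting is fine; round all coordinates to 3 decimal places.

solid 
facet normal -0.767 0.614 -0.183
outer loop
vertex 0.713 1.71 3.237
vertex -0.082 0.806 3.536
vertex 0.331 1.583 4.41
endloop
endfacet
facet normal -0.197 0.979 0.042
outer loop
vertex 0.713 1.71 3.237
vertex 0.331 1.583 4.41
vertex 1.522 1.833 4.17
endloop
endfacet
facet normal 0.342 0.847 -0.408
outer loop
vertex 0.713 1.71 3.237
vertex 1.522 1.833 4.17
vertex 1.845 1.21 3.147
endloop
endfacet
facet normal 0.104 0.400 -0.911
outer loop
vertex 0.713 1.71 3.237
vertex 1.845 1.21 3.147
vertex 0.854 0.575 2.755
endloop
endfacet
facet normal -0.581 0.256 -0.772
outer loop
vertex 0.713 1.71 3.237
vertex 0.854 0.575 2.755
vertex -0.082 0.806 3.536
endloop
endfacet
facet normal -0.015 0.729 0.685
outer loop
vertex 1.522 1.833 4.17
vertex 0.331 1.583 4.41
vertex 1.226 1.005 5.045
endloop
endfacet
facet normal -0.937 0.138 0.320
outer loop
vertex 0.331 1.583 4.41
vertex -0.082 0.806 3.536
vertex 0.235 0.37 4.653
endloop
endfacet
facet normal -0.637 -0.441 -0.633
outer loop
vertex -0.082 0.806 3.536
vertex 0.854 0.575 2.755
vertex 0.558 -0.253 3.63
endloop
endfacet
facet normal 0.473 -0.209 -0.856
outer loop
vertex 0.854 0.575 2.755
vertex 1.845 1.21 3.147
vertex 1.749 -0.003 3.39
endloop
endfacet
facet normal 0.857 0.514 -0.043
outer loop
vertex 1.845 1.21 3.147
vertex 1.522 1.833 4.17
vertex 2.162 0.774 4.264
endloop
endfacet
facet normal -0.104 -0.400 0.911
outer loop
vertex 1.367 -0.13 4.563
vertex 1.226 1.005 5.045
vertex 0.235 0.37 4.653
endloop
endfacet
facet normal -0.342 -0.847 0.408
outer loop
vertex 1.367 -0.13 4.563
vertex 0.235 0.37 4.653
vertex 0.558 -0.253 3.63
endloop
endfacet
facet normal 0.197 -0.979 -0.042
outer loop
vertex 1.367 -0.13 4.563
vertex 0.558 -0.253 3.63
vertex 1.749 -0.003 3.39
endloop
endfacet
facet normal 0.767 -0.614 0.183
outer loop
vertex 1.367 -0.13 4.563
vertex 1.749 -0.003 3.39
vertex 2.162 0.774 4.264
endloop
endfacet
facet normal 0.581 -0.256 0.772
outer loop
vertex 1.367 -0.13 4.563
vertex 2.162 0.774 4.264
vertex 1.226 1.005 5.045
endloop
endfacet
facet normal -0.473 0.209 0.856
outer loop
vertex 0.235 0.37 4.653
vertex 1.226 1.005 5.045
vertex 0.331 1.583 4.41
endloop
endfacet
facet normal -0.857 -0.514 0.043
outer loop
vertex 0.558 -0.253 3.63
vertex 0.235 0.37 4.653
vertex -0.082 0.806 3.536
endloop
endfacet
facet normal 0.015 -0.729 -0.685
outer loop
vertex 1.749 -0.003 3.39
vertex 0.558 -0.253 3.63
vertex 0.854 0.575 2.755
endloop
endfacet
facet normal 0.937 -0.138 -0.320
outer loop
vertex 2.162 0.774 4.264
vertex 1.749 -0.003 3.39
vertex 1.845 1.21 3.147
endloop
endfacet
facet normal 0.637 0.441 0.633
outer loop
vertex 1.226 1.005 5.045
vertex 2.162 0.774 4.264
vertex 1.522 1.833 4.17
endloop
endfacet
facet normal -0.776 0.350 -0.525
outer loop
vertex -2.141 -0.512 -2.565
vertex -1.78 1.04 -2.065
vertex -1.074 -0.298 -3.999
endloop
endfacet
facet normal -0.216 -0.929 -0.300
outer loop
vertex 0.26 -0.9 -3.095
vertex -2.141 -0.512 -2.565
vertex -1.074 -0.298 -3.999
endloop
endfacet
facet normal -0.776 0.350 -0.525
outer loop
vertex -1.074 -0.298 -3.999
vertex -1.78 1.04 -2.065
vertex -0.713 1.254 -3.498
endloop
endfacet
facet normal 0.593 0.119 -0.796
outer loop
vertex -0.713 1.254 -3.498
vertex 0.26 -0.9 -3.095
vertex -1.074 -0.298 -3.999
endloop
endfacet
facet normal -0.593 -0.119 0.796
outer loop
vertex -2.141 -0.512 -2.565
vertex -0.446 0.438 -1.161
vertex -1.78 1.04 -2.065
endloop
endfacet
facet normal -0.216 -0.929 -0.300
outer loop
vertex -0.807 -1.114 -1.662
vertex -2.141 -0.512 -2.565
vertex 0.26 -0.9 -3.095
endloop
endfacet
facet normal -0.593 -0.119 0.796
outer loop
vertex -0.807 -1.114 -1.662
vertex -0.446 0.438 -1.161
vertex -2.141 -0.512 -2.565
endloop
endfacet
facet normal 0.216 0.929 0.300
outer loop
vertex -1.78 1.04 -2.065
vertex -0.446 0.438 -1.161
vertex -0.713 1.254 -3.498
endloop
endfacet
facet normal 0.593 0.119 -0.797
outer loop
vertex 0.621 0.652 -2.595
vertex 0.26 -0.9 -3.095
vertex -0.713 1.254 -3.498
endloop
endfacet
facet normal 0.216 0.929 0.300
outer loop
vertex -0.713 1.254 -3.498
vertex -0.446 0.438 -1.161
vertex 0.621 0.652 -2.595
endloop
endfacet
facet normal 0.776 -0.350 0.525
outer loop
vertex 0.621 0.652 -2.595
vertex -0.807 -1.114 -1.662
vertex 0.26 -0.9 -3.095
endloop
endfacet
facet normal 0.776 -0.350 0.525
outer loop
vertex -0.446 0.438 -1.161
vertex -0.807 -1.114 -1.662
vertex 0.621 0.652 -2.595
endloop
endfacet

endsolid


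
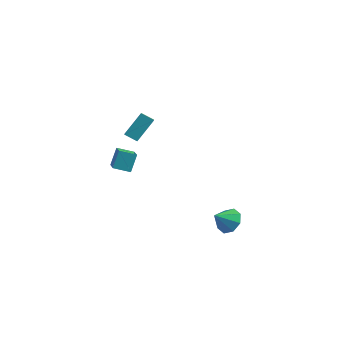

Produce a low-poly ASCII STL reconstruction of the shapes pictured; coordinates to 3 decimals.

solid 
facet normal -0.872 -0.170 0.458
outer loop
vertex -3.084 -0.543 0.729
vertex -2.658 0.658 1.986
vertex -3.588 0.309 0.086
endloop
endfacet
facet normal -0.238 -0.671 -0.703
outer loop
vertex -2.802 0.462 -0.326
vertex -3.084 -0.543 0.729
vertex -3.588 0.309 0.086
endloop
endfacet
facet normal -0.873 -0.169 0.458
outer loop
vertex -3.588 0.309 0.086
vertex -2.658 0.658 1.986
vertex -3.161 1.51 1.343
endloop
endfacet
facet normal -0.426 0.722 -0.545
outer loop
vertex -3.161 1.51 1.343
vertex -2.802 0.462 -0.326
vertex -3.588 0.309 0.086
endloop
endfacet
facet normal 0.426 -0.722 0.545
outer loop
vertex -3.084 -0.543 0.729
vertex -1.872 0.811 1.574
vertex -2.658 0.658 1.986
endloop
endfacet
facet normal -0.238 -0.671 -0.703
outer loop
vertex -2.299 -0.39 0.317
vertex -3.084 -0.543 0.729
vertex -2.802 0.462 -0.326
endloop
endfacet
facet normal 0.427 -0.722 0.545
outer loop
vertex -2.299 -0.39 0.317
vertex -1.872 0.811 1.574
vertex -3.084 -0.543 0.729
endloop
endfacet
facet normal 0.238 0.671 0.703
outer loop
vertex -2.658 0.658 1.986
vertex -1.872 0.811 1.574
vertex -3.161 1.51 1.343
endloop
endfacet
facet normal -0.427 0.722 -0.545
outer loop
vertex -2.376 1.663 0.931
vertex -2.802 0.462 -0.326
vertex -3.161 1.51 1.343
endloop
endfacet
facet normal 0.238 0.671 0.702
outer loop
vertex -3.161 1.51 1.343
vertex -1.872 0.811 1.574
vertex -2.376 1.663 0.931
endloop
endfacet
facet normal 0.873 0.170 -0.458
outer loop
vertex -2.376 1.663 0.931
vertex -2.299 -0.39 0.317
vertex -2.802 0.462 -0.326
endloop
endfacet
facet normal 0.872 0.170 -0.459
outer loop
vertex -1.872 0.811 1.574
vertex -2.299 -0.39 0.317
vertex -2.376 1.663 0.931
endloop
endfacet
facet normal 0.388 0.643 -0.661
outer loop
vertex 4.774 -1.621 -4.144
vertex 4.154 -0.999 -3.903
vertex 4.992 -1.215 -3.621
endloop
endfacet
facet normal 0.520 -0.766 0.378
outer loop
vertex 4.774 -1.621 -4.144
vertex 4.992 -1.215 -3.621
vertex 3.646 -1.841 -3.037
endloop
endfacet
facet normal 0.388 0.642 -0.661
outer loop
vertex 4.992 -1.215 -3.621
vertex 4.154 -0.999 -3.903
vertex 4.72 -0.683 -3.264
endloop
endfacet
facet normal 0.493 -0.297 0.818
outer loop
vertex 4.992 -1.215 -3.621
vertex 4.72 -0.683 -3.264
vertex 3.646 -1.841 -3.037
endloop
endfacet
facet normal 0.387 0.643 -0.661
outer loop
vertex 4.72 -0.683 -3.264
vertex 4.154 -0.999 -3.903
vertex 4.116 -0.336 -3.28
endloop
endfacet
facet normal 0.056 0.142 0.988
outer loop
vertex 4.72 -0.683 -3.264
vertex 4.116 -0.336 -3.28
vertex 3.646 -1.841 -3.037
endloop
endfacet
facet normal 0.388 0.643 -0.661
outer loop
vertex 4.116 -0.336 -3.28
vertex 4.154 -0.999 -3.903
vertex 3.535 -0.378 -3.662
endloop
endfacet
facet normal -0.540 0.296 0.788
outer loop
vertex 4.116 -0.336 -3.28
vertex 3.535 -0.378 -3.662
vertex 3.646 -1.841 -3.037
endloop
endfacet
facet normal 0.387 0.643 -0.661
outer loop
vertex 3.535 -0.378 -3.662
vertex 4.154 -0.999 -3.903
vertex 3.316 -0.783 -4.184
endloop
endfacet
facet normal -0.939 0.073 0.337
outer loop
vertex 3.535 -0.378 -3.662
vertex 3.316 -0.783 -4.184
vertex 3.646 -1.841 -3.037
endloop
endfacet
facet normal 0.387 0.643 -0.661
outer loop
vertex 3.316 -0.783 -4.184
vertex 4.154 -0.999 -3.903
vertex 3.589 -1.315 -4.542
endloop
endfacet
facet normal -0.912 -0.398 -0.104
outer loop
vertex 3.316 -0.783 -4.184
vertex 3.589 -1.315 -4.542
vertex 3.646 -1.841 -3.037
endloop
endfacet
facet normal 0.388 0.642 -0.661
outer loop
vertex 3.589 -1.315 -4.542
vertex 4.154 -0.999 -3.903
vertex 4.192 -1.662 -4.525
endloop
endfacet
facet normal -0.474 -0.837 -0.275
outer loop
vertex 3.589 -1.315 -4.542
vertex 4.192 -1.662 -4.525
vertex 3.646 -1.841 -3.037
endloop
endfacet
facet normal 0.388 0.642 -0.661
outer loop
vertex 4.192 -1.662 -4.525
vertex 4.154 -0.999 -3.903
vertex 4.774 -1.621 -4.144
endloop
endfacet
facet normal 0.119 -0.990 -0.075
outer loop
vertex 4.192 -1.662 -4.525
vertex 4.774 -1.621 -4.144
vertex 3.646 -1.841 -3.037
endloop
endfacet
facet normal -0.528 0.697 -0.486
outer loop
vertex -4.749 1.227 -2.164
vertex -3.806 1.714 -2.49
vertex -4.737 0.489 -3.235
endloop
endfacet
facet normal -0.849 -0.439 0.293
outer loop
vertex -3.734 -0.834 -2.31
vertex -4.749 1.227 -2.164
vertex -4.737 0.489 -3.235
endloop
endfacet
facet normal -0.527 0.697 -0.486
outer loop
vertex -4.737 0.489 -3.235
vertex -3.806 1.714 -2.49
vertex -3.794 0.976 -3.56
endloop
endfacet
facet normal 0.010 -0.568 -0.823
outer loop
vertex -3.794 0.976 -3.56
vertex -3.734 -0.834 -2.31
vertex -4.737 0.489 -3.235
endloop
endfacet
facet normal -0.009 0.568 0.823
outer loop
vertex -4.749 1.227 -2.164
vertex -2.803 0.391 -1.565
vertex -3.806 1.714 -2.49
endloop
endfacet
facet normal -0.849 -0.439 0.293
outer loop
vertex -3.746 -0.096 -1.24
vertex -4.749 1.227 -2.164
vertex -3.734 -0.834 -2.31
endloop
endfacet
facet normal -0.009 0.568 0.823
outer loop
vertex -3.746 -0.096 -1.24
vertex -2.803 0.391 -1.565
vertex -4.749 1.227 -2.164
endloop
endfacet
facet normal 0.849 0.439 -0.293
outer loop
vertex -3.806 1.714 -2.49
vertex -2.803 0.391 -1.565
vertex -3.794 0.976 -3.56
endloop
endfacet
facet normal 0.009 -0.568 -0.823
outer loop
vertex -2.791 -0.347 -2.636
vertex -3.734 -0.834 -2.31
vertex -3.794 0.976 -3.56
endloop
endfacet
facet normal 0.849 0.439 -0.293
outer loop
vertex -3.794 0.976 -3.56
vertex -2.803 0.391 -1.565
vertex -2.791 -0.347 -2.636
endloop
endfacet
facet normal 0.528 -0.696 0.486
outer loop
vertex -2.791 -0.347 -2.636
vertex -3.746 -0.096 -1.24
vertex -3.734 -0.834 -2.31
endloop
endfacet
facet normal 0.527 -0.697 0.486
outer loop
vertex -2.803 0.391 -1.565
vertex -3.746 -0.096 -1.24
vertex -2.791 -0.347 -2.636
endloop
endfacet

endsolid
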